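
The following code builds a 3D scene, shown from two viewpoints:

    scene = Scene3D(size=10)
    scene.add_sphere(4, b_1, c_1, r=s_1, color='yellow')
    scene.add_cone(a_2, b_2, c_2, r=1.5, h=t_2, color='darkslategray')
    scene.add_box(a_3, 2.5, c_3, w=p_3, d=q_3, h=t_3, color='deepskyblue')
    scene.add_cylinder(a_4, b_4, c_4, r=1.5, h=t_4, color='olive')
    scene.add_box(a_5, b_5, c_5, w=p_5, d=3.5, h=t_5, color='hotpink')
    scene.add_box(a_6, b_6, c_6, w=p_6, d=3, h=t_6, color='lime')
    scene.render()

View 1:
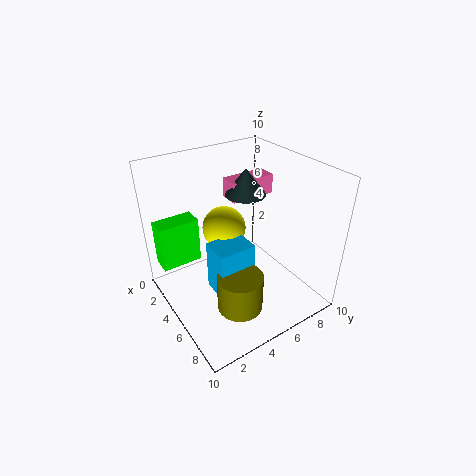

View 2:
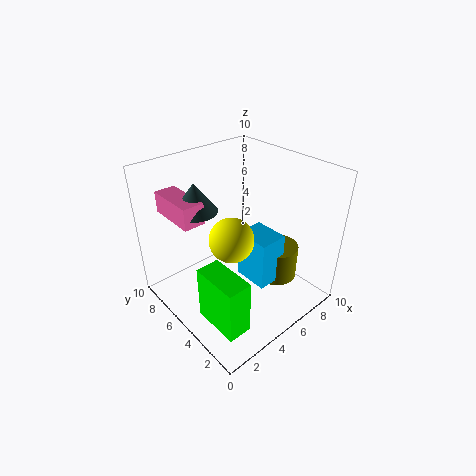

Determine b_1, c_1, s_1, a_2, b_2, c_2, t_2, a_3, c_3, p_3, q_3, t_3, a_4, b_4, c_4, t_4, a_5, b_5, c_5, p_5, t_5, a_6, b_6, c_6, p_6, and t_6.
b_1 = 4.5, c_1 = 5.5, s_1 = 1.5, a_2 = 3, b_2 = 7, c_2 = 7, t_2 = 2, a_3 = 5, c_3 = 2, p_3 = 2, q_3 = 2.5, t_3 = 3.5, a_4 = 7.5, b_4 = 3.5, c_4 = 1.5, t_4 = 2.5, a_5 = 1.5, b_5 = 6, c_5 = 6.5, p_5 = 1.5, t_5 = 1.5, a_6 = 0.5, b_6 = 0.5, c_6 = 2, p_6 = 1.5, t_6 = 3.5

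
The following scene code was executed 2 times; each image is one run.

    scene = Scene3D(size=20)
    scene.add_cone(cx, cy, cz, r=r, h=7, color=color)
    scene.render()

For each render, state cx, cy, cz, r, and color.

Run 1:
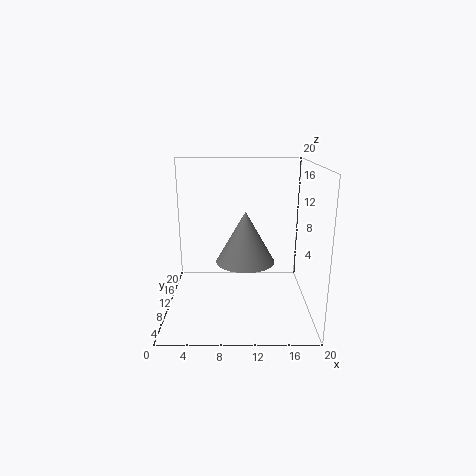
cx = 11; cy = 9; cz = 7; r = 4; color = 'gray'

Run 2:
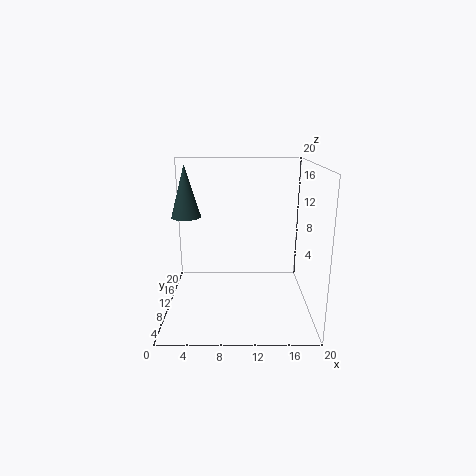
cx = 3; cy = 10; cz = 13; r = 2; color = 'darkslategray'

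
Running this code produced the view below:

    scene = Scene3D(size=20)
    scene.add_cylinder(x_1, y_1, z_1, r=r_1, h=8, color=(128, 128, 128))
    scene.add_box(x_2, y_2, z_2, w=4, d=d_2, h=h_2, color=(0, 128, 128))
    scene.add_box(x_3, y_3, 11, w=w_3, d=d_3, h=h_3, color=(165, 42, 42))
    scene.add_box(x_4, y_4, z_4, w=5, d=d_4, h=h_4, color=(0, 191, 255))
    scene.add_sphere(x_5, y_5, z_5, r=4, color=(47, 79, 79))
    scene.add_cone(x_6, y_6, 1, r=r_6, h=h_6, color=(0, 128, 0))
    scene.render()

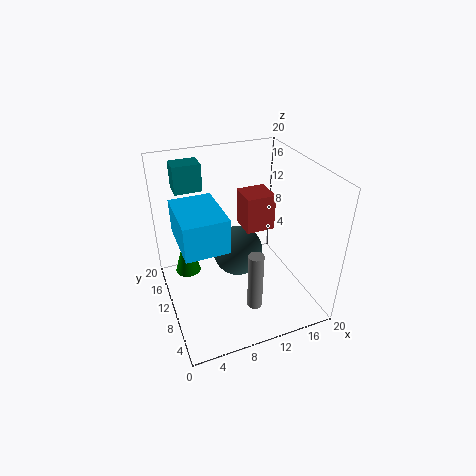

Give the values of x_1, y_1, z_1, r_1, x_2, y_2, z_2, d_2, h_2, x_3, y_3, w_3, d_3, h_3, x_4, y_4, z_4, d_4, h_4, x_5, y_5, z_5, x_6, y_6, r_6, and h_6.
x_1 = 10; y_1 = 4; z_1 = 3; r_1 = 1; x_2 = 3; y_2 = 16; z_2 = 15; d_2 = 3; h_2 = 4; x_3 = 11; y_3 = 9; w_3 = 4; d_3 = 4; h_3 = 5; x_4 = 1; y_4 = 2; z_4 = 14; d_4 = 7; h_4 = 4; x_5 = 12; y_5 = 15; z_5 = 4; x_6 = 4; y_6 = 17; r_6 = 2; h_6 = 7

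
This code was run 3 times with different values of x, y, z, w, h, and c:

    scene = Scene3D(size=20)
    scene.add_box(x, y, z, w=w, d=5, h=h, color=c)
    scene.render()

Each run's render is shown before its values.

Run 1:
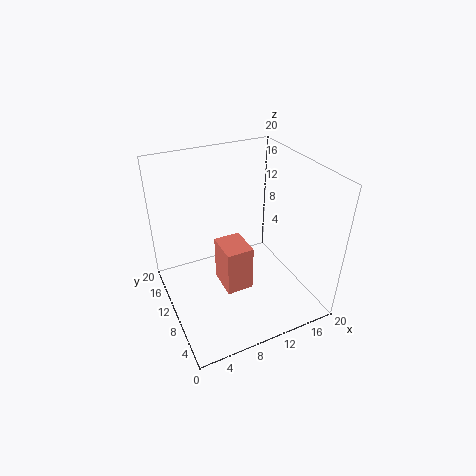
x = 8
y = 9
z = 1
w = 4
h = 7
c = 'salmon'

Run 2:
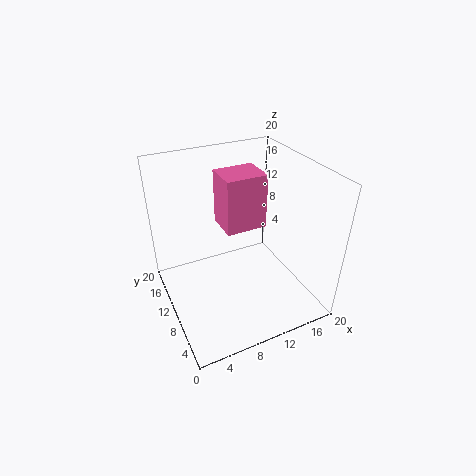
x = 9
y = 11
z = 10
w = 6
h = 8
c = 'hotpink'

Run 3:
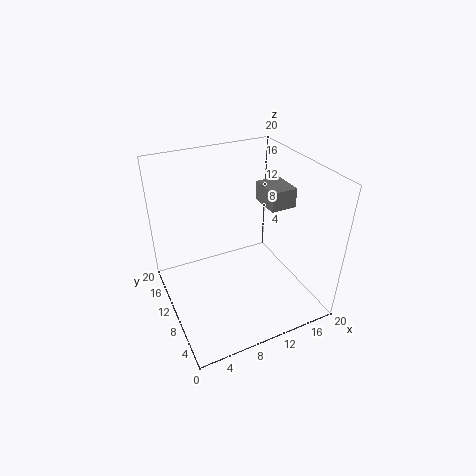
x = 16
y = 11
z = 12
w = 4
h = 3
c = 'gray'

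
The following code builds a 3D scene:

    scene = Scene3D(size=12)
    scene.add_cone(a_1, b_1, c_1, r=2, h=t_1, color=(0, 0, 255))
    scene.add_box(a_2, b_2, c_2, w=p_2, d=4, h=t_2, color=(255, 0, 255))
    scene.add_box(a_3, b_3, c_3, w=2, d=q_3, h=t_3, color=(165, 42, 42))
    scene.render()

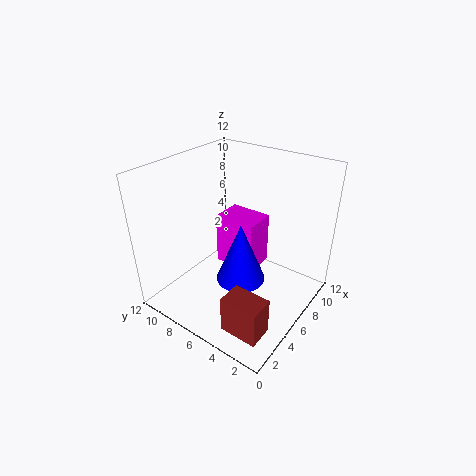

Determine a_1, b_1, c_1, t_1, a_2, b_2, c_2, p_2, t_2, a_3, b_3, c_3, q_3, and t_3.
a_1 = 5; b_1 = 5; c_1 = 3; t_1 = 5; a_2 = 8; b_2 = 6; c_2 = 1; p_2 = 3; t_2 = 5; a_3 = 1; b_3 = 1; c_3 = 1; q_3 = 3; t_3 = 3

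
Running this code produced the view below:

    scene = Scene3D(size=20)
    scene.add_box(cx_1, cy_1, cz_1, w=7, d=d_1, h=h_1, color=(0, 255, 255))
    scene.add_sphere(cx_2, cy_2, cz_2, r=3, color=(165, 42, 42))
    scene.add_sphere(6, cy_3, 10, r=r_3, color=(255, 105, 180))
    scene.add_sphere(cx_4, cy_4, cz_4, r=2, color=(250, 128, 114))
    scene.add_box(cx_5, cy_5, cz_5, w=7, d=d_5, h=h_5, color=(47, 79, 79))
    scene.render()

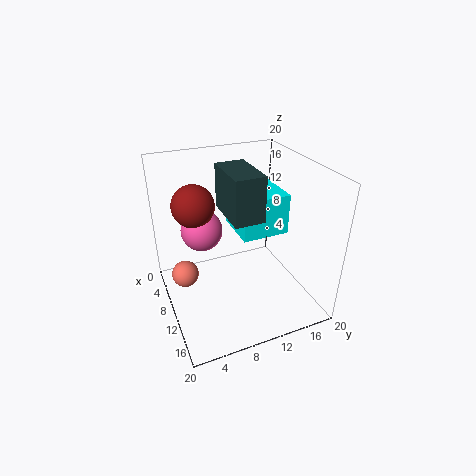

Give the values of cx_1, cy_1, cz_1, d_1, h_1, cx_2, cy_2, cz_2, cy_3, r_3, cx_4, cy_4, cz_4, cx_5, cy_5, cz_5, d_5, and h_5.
cx_1 = 3; cy_1 = 11; cz_1 = 9; d_1 = 7; h_1 = 6; cx_2 = 6; cy_2 = 5; cz_2 = 14; cy_3 = 6; r_3 = 3; cx_4 = 6; cy_4 = 3; cz_4 = 3; cx_5 = 7; cy_5 = 8; cz_5 = 14; d_5 = 4; h_5 = 6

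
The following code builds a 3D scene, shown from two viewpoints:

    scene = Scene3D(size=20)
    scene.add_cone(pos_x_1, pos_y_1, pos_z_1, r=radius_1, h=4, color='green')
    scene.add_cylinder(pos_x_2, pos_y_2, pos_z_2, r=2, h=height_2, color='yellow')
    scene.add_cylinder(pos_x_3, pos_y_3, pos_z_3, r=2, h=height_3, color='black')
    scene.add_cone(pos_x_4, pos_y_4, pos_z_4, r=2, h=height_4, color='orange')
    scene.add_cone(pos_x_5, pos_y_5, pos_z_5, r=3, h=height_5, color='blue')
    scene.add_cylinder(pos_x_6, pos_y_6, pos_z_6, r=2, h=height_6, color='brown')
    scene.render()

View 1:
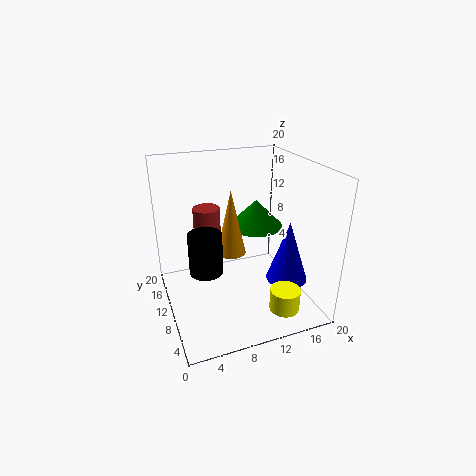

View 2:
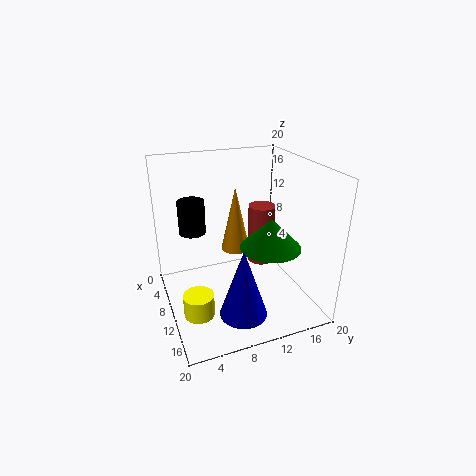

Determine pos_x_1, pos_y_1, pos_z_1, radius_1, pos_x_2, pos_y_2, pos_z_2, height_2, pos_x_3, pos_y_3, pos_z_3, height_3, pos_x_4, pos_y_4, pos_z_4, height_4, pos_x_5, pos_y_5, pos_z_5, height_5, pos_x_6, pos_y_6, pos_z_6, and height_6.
pos_x_1 = 14; pos_y_1 = 13; pos_z_1 = 10; radius_1 = 4; pos_x_2 = 14; pos_y_2 = 3; pos_z_2 = 2; height_2 = 3; pos_x_3 = 4; pos_y_3 = 5; pos_z_3 = 9; height_3 = 5; pos_x_4 = 9; pos_y_4 = 10; pos_z_4 = 8; height_4 = 9; pos_x_5 = 17; pos_y_5 = 8; pos_z_5 = 3; height_5 = 9; pos_x_6 = 7; pos_y_6 = 15; pos_z_6 = 4; height_6 = 9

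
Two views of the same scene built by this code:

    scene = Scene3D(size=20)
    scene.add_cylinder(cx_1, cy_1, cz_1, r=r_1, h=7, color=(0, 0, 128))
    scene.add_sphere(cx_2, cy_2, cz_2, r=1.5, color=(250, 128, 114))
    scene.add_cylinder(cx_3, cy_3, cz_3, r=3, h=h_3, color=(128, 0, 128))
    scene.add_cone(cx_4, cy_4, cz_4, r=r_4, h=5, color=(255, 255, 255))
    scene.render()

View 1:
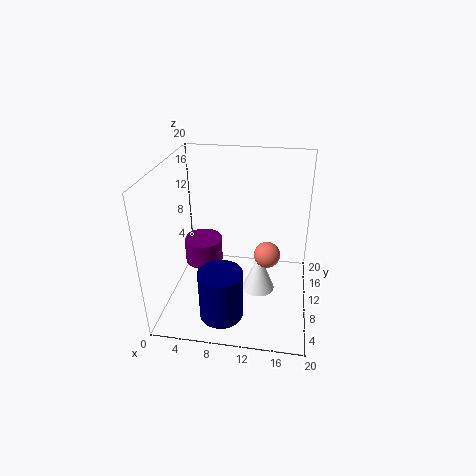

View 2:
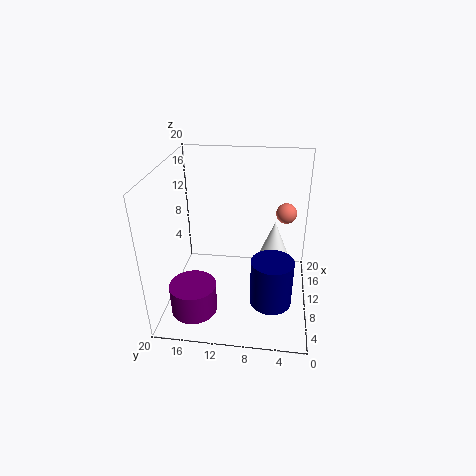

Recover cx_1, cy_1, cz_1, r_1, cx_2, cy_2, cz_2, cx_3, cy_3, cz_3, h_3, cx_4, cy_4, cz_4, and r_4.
cx_1 = 8.5, cy_1 = 5, cz_1 = 0.5, r_1 = 3, cx_2 = 14.5, cy_2 = 3.5, cz_2 = 12, cx_3 = 3.5, cy_3 = 15, cz_3 = 2.5, h_3 = 4, cx_4 = 13.5, cy_4 = 5, cz_4 = 6, r_4 = 2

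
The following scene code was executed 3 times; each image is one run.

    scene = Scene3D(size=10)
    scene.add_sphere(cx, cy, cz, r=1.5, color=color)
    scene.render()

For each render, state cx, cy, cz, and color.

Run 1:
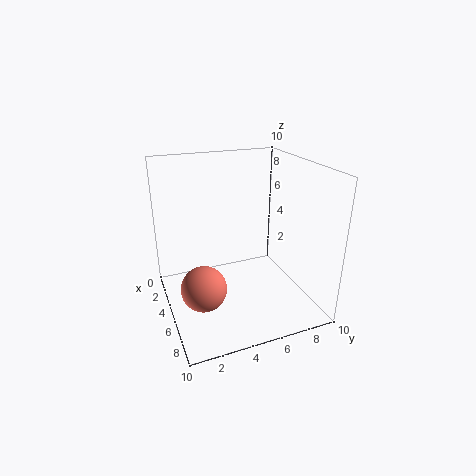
cx = 6.5; cy = 2; cz = 2.5; color = 'salmon'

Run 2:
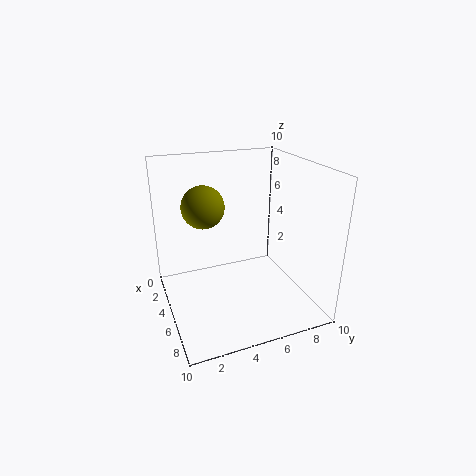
cx = 3.5; cy = 3; cz = 7; color = 'olive'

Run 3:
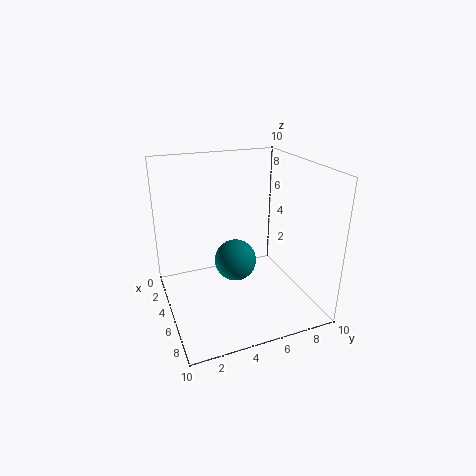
cx = 4.5; cy = 5; cz = 3; color = 'teal'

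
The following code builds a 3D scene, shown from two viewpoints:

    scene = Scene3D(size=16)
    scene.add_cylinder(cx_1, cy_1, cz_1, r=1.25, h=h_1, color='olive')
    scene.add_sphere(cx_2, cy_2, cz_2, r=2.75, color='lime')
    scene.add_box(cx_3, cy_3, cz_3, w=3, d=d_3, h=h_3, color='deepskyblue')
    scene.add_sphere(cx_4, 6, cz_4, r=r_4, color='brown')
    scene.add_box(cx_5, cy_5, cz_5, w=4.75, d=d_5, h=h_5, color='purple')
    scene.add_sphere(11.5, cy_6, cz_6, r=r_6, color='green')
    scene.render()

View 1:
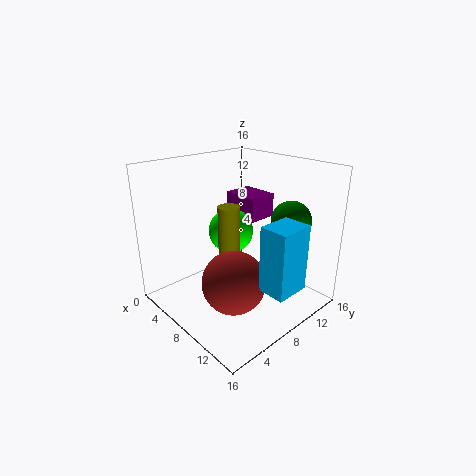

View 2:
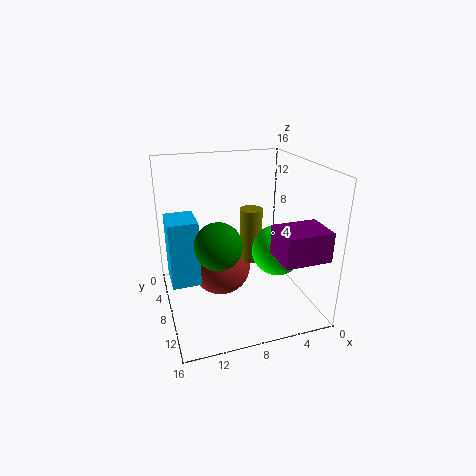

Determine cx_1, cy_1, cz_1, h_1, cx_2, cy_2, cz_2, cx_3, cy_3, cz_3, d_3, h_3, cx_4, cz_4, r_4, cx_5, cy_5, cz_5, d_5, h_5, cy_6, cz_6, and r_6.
cx_1 = 6.5
cy_1 = 8
cz_1 = 5.25
h_1 = 6
cx_2 = 4.25
cy_2 = 10.25
cz_2 = 7
cx_3 = 12.75
cy_3 = 6.5
cz_3 = 4.25
d_3 = 3.75
h_3 = 7
cx_4 = 9.5
cz_4 = 3.75
r_4 = 3.5
cx_5 = 1.25
cy_5 = 12.25
cz_5 = 8
d_5 = 3.75
h_5 = 3
cy_6 = 12.75
cz_6 = 9.75
r_6 = 2.25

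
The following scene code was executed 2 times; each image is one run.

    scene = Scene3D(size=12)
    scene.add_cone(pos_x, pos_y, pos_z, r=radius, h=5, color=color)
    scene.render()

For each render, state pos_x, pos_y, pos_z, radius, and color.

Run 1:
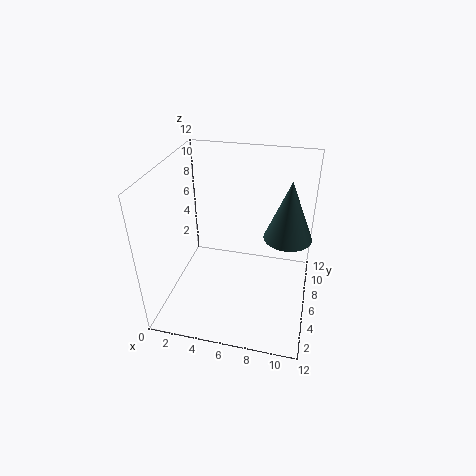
pos_x = 10
pos_y = 7
pos_z = 6
radius = 2
color = 'darkslategray'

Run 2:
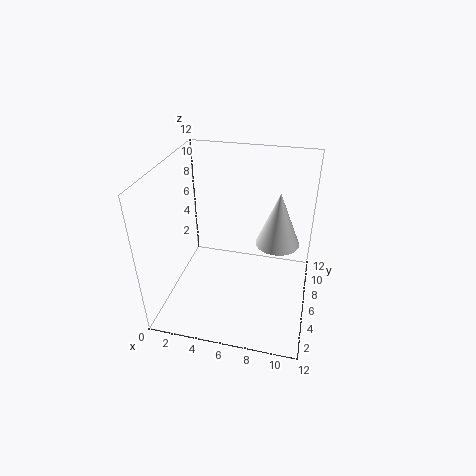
pos_x = 9
pos_y = 9
pos_z = 4
radius = 2
color = 'white'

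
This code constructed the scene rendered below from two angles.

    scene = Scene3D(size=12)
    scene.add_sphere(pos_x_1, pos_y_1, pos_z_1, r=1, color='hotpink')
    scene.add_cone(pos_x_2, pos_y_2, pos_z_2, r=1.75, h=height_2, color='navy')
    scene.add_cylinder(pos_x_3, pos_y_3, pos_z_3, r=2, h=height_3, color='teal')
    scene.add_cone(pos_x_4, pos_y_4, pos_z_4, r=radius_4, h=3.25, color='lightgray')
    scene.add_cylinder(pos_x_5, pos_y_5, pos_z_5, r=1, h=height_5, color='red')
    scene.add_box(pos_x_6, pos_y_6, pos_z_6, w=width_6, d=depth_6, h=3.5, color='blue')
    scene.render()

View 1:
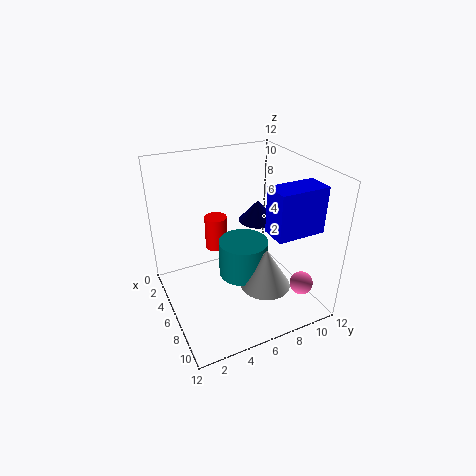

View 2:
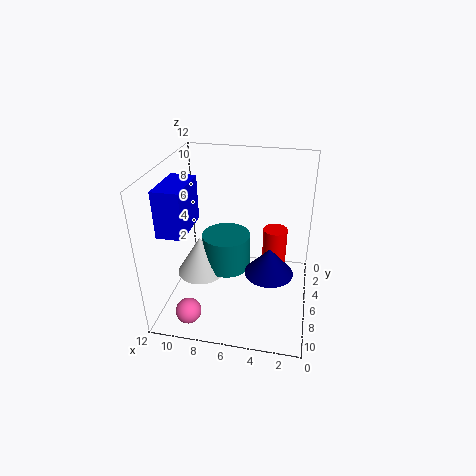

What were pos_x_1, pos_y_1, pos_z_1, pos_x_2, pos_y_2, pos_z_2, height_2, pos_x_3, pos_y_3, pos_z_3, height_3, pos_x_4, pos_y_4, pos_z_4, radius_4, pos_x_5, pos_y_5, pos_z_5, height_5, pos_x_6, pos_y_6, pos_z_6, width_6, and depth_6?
pos_x_1 = 9, pos_y_1 = 10.75, pos_z_1 = 1.75, pos_x_2 = 3, pos_y_2 = 9.5, pos_z_2 = 5.5, height_2 = 2, pos_x_3 = 7, pos_y_3 = 6, pos_z_3 = 3.25, height_3 = 3, pos_x_4 = 9, pos_y_4 = 7, pos_z_4 = 3, radius_4 = 2, pos_x_5 = 3, pos_y_5 = 5.25, pos_z_5 = 3.75, height_5 = 3, pos_x_6 = 9, pos_y_6 = 6.75, pos_z_6 = 8, width_6 = 2, depth_6 = 3.75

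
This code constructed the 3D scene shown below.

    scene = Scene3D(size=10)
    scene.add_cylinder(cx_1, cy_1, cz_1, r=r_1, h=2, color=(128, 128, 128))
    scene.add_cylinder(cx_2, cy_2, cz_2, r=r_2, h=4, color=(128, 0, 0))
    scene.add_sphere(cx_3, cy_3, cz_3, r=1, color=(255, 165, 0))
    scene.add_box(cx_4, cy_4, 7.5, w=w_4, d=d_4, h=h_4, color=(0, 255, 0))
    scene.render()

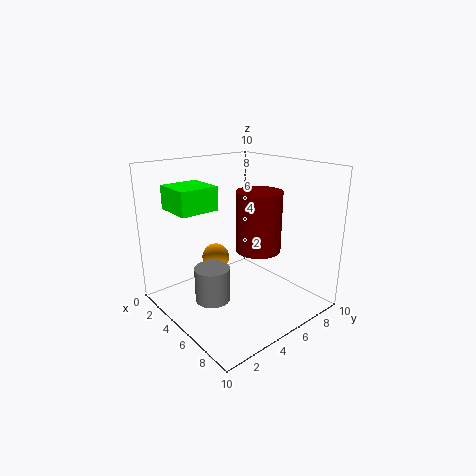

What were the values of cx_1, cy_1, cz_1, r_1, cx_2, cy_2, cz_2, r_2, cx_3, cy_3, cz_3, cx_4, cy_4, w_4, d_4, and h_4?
cx_1 = 7.5
cy_1 = 1
cz_1 = 3
r_1 = 1
cx_2 = 6.5
cy_2 = 5.5
cz_2 = 4.5
r_2 = 1.5
cx_3 = 3
cy_3 = 4.5
cz_3 = 3
cx_4 = 3
cy_4 = 0.5
w_4 = 2.5
d_4 = 2.5
h_4 = 1.5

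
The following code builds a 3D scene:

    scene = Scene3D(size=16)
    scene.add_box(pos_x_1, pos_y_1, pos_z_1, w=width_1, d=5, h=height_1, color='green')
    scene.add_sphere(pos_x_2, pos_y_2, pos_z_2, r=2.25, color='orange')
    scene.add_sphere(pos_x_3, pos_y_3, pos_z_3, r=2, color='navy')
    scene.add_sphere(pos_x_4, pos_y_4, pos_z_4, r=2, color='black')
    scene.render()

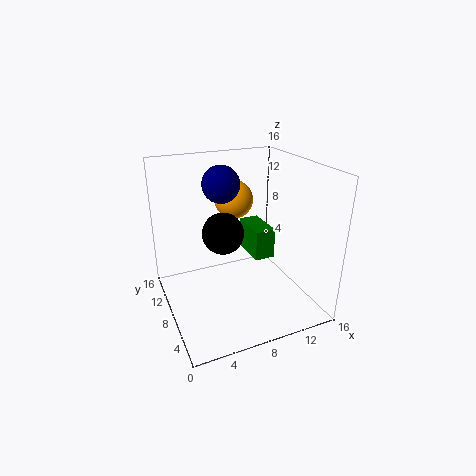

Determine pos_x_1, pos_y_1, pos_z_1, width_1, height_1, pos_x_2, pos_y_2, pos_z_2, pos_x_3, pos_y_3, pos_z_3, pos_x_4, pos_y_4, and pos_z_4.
pos_x_1 = 11
pos_y_1 = 9.25
pos_z_1 = 3.75
width_1 = 2.5
height_1 = 3.75
pos_x_2 = 9
pos_y_2 = 11.5
pos_z_2 = 11.25
pos_x_3 = 6.5
pos_y_3 = 9
pos_z_3 = 14
pos_x_4 = 5
pos_y_4 = 4.75
pos_z_4 = 10.5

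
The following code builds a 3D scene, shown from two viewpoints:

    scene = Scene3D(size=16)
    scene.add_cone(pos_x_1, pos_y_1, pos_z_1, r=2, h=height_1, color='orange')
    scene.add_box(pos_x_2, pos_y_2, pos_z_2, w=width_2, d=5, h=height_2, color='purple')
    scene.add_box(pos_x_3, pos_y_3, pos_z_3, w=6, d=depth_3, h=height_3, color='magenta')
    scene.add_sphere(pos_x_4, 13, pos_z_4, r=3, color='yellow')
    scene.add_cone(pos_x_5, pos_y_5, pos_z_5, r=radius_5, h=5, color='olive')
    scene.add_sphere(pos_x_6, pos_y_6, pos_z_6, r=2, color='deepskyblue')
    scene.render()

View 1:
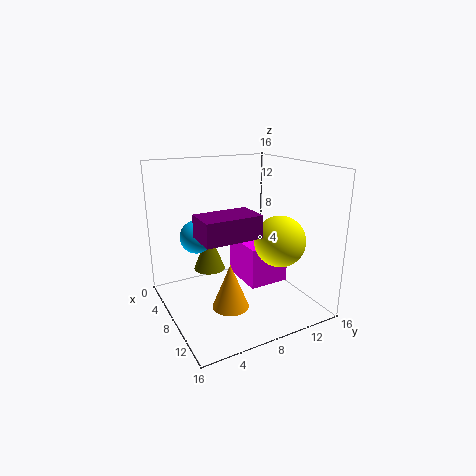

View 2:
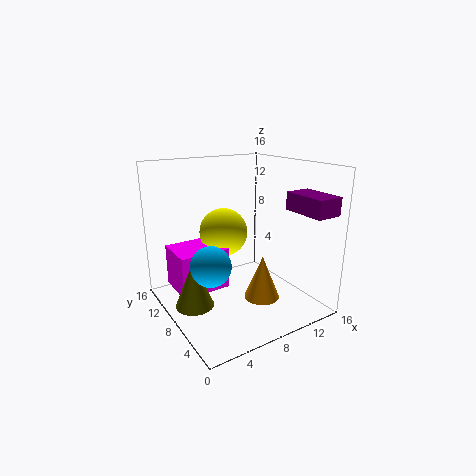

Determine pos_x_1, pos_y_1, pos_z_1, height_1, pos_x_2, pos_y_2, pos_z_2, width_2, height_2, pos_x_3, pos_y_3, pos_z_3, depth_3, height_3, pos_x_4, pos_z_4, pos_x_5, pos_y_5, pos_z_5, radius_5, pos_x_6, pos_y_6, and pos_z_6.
pos_x_1 = 10
pos_y_1 = 6
pos_z_1 = 1
height_1 = 5
pos_x_2 = 13
pos_y_2 = 1
pos_z_2 = 11
width_2 = 3
height_2 = 2
pos_x_3 = 2
pos_y_3 = 10
pos_z_3 = 1
depth_3 = 5
height_3 = 5
pos_x_4 = 9
pos_z_4 = 7
pos_x_5 = 2
pos_y_5 = 7
pos_z_5 = 2
radius_5 = 2
pos_x_6 = 3
pos_y_6 = 5
pos_z_6 = 7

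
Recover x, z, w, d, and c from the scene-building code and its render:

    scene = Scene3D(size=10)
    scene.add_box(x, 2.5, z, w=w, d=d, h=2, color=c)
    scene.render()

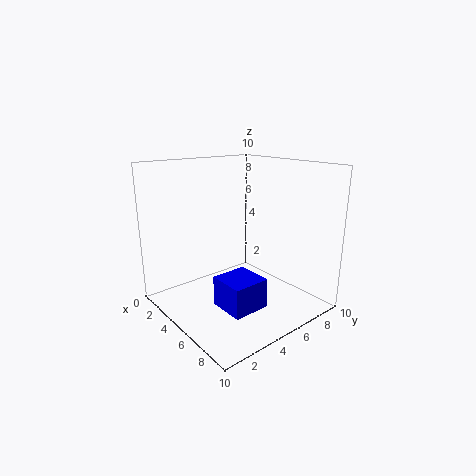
x = 5.5
z = 1
w = 2.5
d = 2.5
c = 'blue'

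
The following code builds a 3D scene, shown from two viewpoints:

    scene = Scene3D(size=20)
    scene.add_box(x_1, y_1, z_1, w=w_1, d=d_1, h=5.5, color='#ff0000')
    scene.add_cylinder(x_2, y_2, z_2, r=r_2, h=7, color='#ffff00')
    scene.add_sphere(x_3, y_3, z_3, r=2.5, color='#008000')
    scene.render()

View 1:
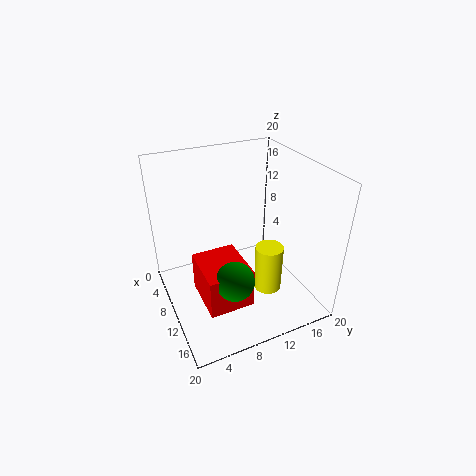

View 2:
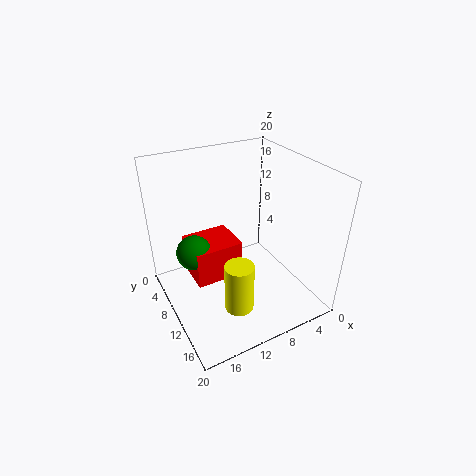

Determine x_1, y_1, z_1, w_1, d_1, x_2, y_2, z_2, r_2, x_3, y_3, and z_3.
x_1 = 9, y_1 = 3.5, z_1 = 3, w_1 = 7, d_1 = 6, x_2 = 12, y_2 = 14, z_2 = 1.5, r_2 = 2, x_3 = 15.5, y_3 = 7, z_3 = 7.5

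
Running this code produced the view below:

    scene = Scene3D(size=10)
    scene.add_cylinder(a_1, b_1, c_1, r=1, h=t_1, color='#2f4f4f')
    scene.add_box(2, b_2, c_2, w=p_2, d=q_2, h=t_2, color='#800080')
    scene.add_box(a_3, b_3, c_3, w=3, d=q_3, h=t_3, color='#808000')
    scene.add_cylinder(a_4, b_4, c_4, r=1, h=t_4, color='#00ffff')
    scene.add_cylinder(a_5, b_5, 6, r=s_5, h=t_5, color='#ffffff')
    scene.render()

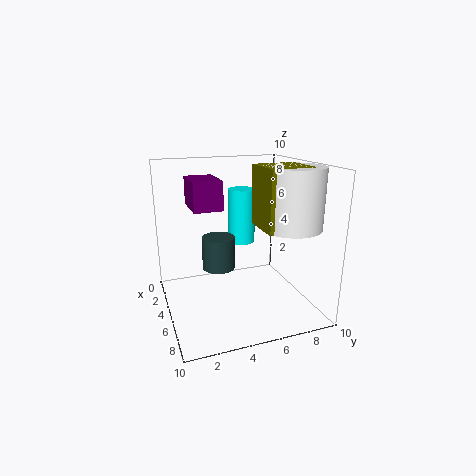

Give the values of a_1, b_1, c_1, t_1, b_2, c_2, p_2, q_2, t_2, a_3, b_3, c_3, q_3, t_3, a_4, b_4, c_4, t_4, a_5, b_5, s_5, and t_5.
a_1 = 7, b_1 = 3, c_1 = 4, t_1 = 2, b_2 = 2, c_2 = 7, p_2 = 3, q_2 = 2, t_2 = 2, a_3 = 5, b_3 = 6, c_3 = 6, q_3 = 3, t_3 = 4, a_4 = 3, b_4 = 6, c_4 = 4, t_4 = 4, a_5 = 7, b_5 = 8, s_5 = 2, t_5 = 4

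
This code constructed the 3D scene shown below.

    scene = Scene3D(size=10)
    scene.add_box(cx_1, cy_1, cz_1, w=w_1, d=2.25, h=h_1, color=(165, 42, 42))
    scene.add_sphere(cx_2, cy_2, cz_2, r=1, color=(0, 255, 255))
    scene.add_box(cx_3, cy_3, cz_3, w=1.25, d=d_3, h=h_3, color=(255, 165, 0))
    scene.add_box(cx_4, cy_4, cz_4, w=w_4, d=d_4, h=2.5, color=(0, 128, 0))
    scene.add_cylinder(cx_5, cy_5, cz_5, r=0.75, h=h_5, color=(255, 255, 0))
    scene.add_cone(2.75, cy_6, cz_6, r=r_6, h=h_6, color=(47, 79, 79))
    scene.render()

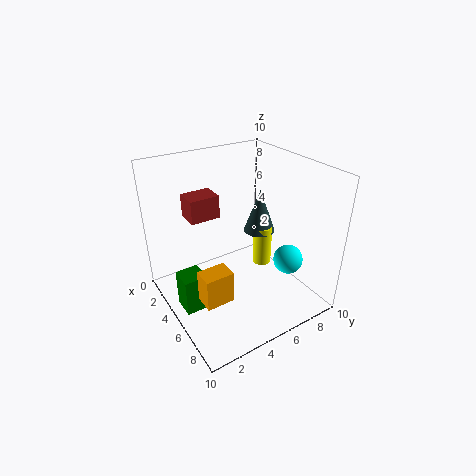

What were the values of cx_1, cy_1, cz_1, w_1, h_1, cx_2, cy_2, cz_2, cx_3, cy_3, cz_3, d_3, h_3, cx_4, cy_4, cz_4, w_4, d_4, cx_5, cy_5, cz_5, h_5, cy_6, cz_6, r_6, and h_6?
cx_1 = 0.75; cy_1 = 2.75; cz_1 = 5.5; w_1 = 1.75; h_1 = 1.75; cx_2 = 7.5; cy_2 = 7.5; cz_2 = 3.75; cx_3 = 7.25; cy_3 = 0.75; cz_3 = 3.25; d_3 = 1.75; h_3 = 2; cx_4 = 5; cy_4 = 0.25; cz_4 = 1.5; w_4 = 1.5; d_4 = 1.5; cx_5 = 3.25; cy_5 = 8.5; cz_5 = 0.75; h_5 = 3.25; cy_6 = 8.5; cz_6 = 3.5; r_6 = 1.25; h_6 = 3.5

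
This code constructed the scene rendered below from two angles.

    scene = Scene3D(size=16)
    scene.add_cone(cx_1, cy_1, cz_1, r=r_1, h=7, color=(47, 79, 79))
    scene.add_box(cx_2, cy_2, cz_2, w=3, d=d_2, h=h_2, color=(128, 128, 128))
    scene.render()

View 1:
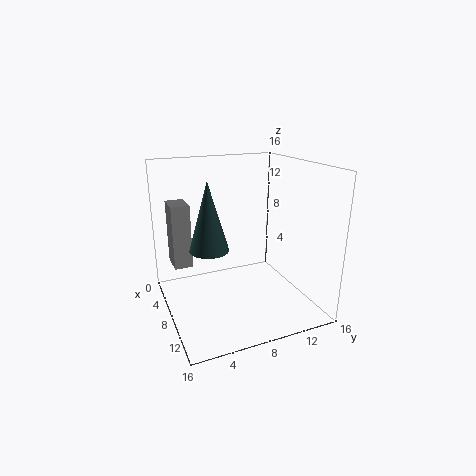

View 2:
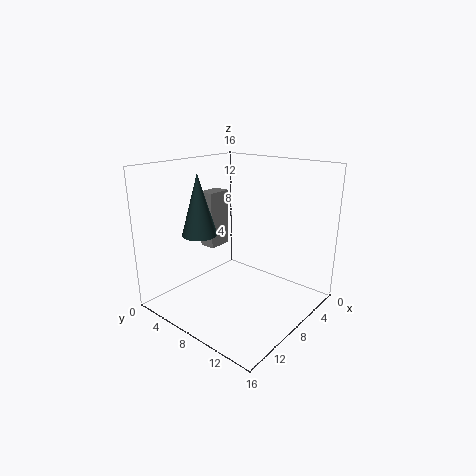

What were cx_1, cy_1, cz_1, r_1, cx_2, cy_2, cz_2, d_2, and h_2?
cx_1 = 10, cy_1 = 4, cz_1 = 8, r_1 = 2, cx_2 = 4, cy_2 = 1, cz_2 = 5, d_2 = 2, h_2 = 7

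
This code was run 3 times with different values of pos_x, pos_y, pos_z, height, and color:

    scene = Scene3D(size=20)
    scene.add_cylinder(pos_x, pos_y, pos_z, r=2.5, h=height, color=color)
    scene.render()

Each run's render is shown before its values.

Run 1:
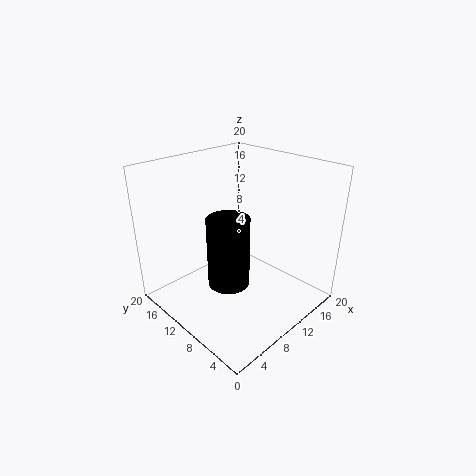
pos_x = 4.5
pos_y = 6
pos_z = 7.5
height = 8.5
color = 'black'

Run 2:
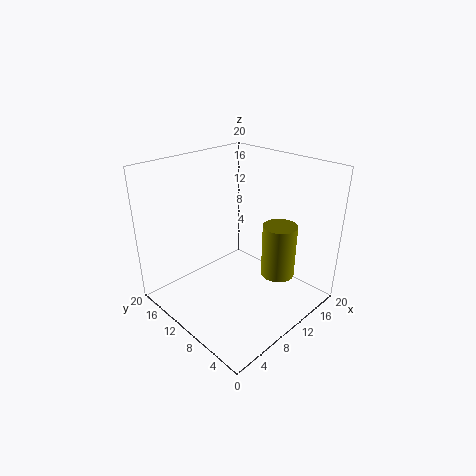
pos_x = 15.5
pos_y = 7
pos_z = 3
height = 8
color = 'olive'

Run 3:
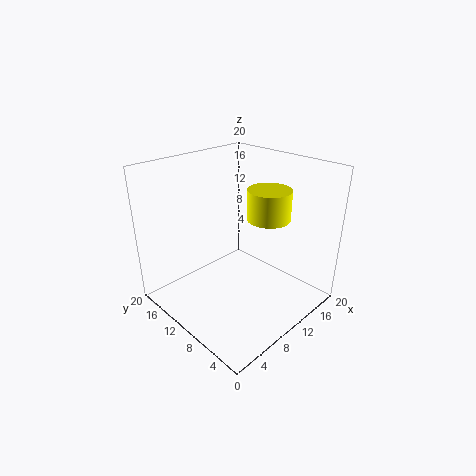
pos_x = 8.5
pos_y = 3.5
pos_z = 15.5
height = 3.5
color = 'yellow'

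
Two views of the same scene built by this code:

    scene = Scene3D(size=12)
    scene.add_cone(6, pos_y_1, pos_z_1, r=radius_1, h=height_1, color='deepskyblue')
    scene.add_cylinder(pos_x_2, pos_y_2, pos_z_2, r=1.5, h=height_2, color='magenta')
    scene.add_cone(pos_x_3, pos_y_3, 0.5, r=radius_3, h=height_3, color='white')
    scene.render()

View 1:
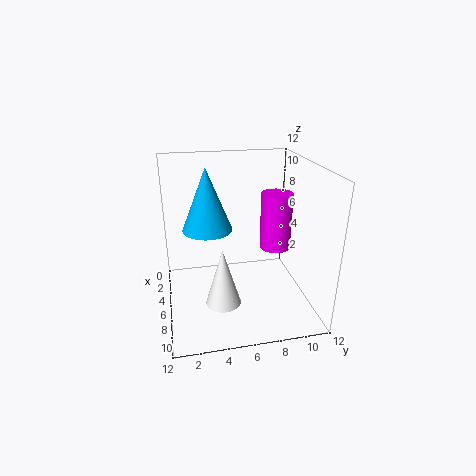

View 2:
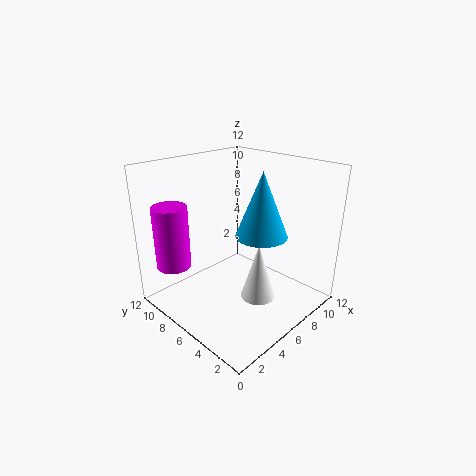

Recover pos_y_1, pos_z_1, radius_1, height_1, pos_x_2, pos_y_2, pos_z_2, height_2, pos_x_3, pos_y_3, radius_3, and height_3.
pos_y_1 = 3.5; pos_z_1 = 7; radius_1 = 2; height_1 = 5; pos_x_2 = 2.5; pos_y_2 = 10.5; pos_z_2 = 3; height_2 = 5.5; pos_x_3 = 7; pos_y_3 = 4.5; radius_3 = 1.5; height_3 = 5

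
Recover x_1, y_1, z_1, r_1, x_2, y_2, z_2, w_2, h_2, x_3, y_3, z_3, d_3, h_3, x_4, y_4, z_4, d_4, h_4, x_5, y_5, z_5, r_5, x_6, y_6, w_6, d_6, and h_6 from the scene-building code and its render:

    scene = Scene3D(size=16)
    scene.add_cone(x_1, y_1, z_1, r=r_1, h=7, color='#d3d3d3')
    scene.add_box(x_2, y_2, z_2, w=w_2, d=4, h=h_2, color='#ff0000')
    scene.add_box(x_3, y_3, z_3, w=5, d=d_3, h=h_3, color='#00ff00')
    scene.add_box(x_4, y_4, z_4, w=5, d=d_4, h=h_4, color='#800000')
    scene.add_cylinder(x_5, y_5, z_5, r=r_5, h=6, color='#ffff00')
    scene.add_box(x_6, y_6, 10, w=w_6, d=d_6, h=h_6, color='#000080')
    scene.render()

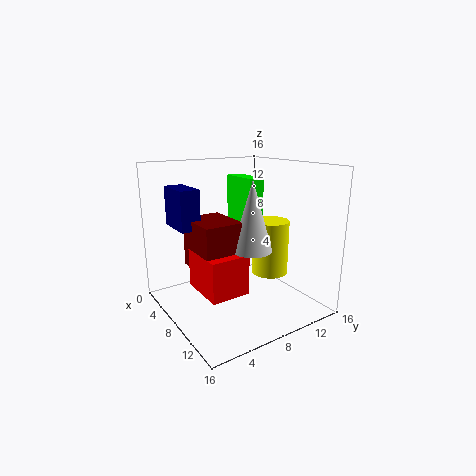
x_1 = 12, y_1 = 7, z_1 = 8, r_1 = 2, x_2 = 8, y_2 = 2, z_2 = 4, w_2 = 5, h_2 = 4, x_3 = 1, y_3 = 11, z_3 = 8, d_3 = 2, h_3 = 6, x_4 = 7, y_4 = 2, z_4 = 6, d_4 = 4, h_4 = 5, x_5 = 10, y_5 = 11, z_5 = 4, r_5 = 2, x_6 = 5, y_6 = 1, w_6 = 4, d_6 = 2, h_6 = 4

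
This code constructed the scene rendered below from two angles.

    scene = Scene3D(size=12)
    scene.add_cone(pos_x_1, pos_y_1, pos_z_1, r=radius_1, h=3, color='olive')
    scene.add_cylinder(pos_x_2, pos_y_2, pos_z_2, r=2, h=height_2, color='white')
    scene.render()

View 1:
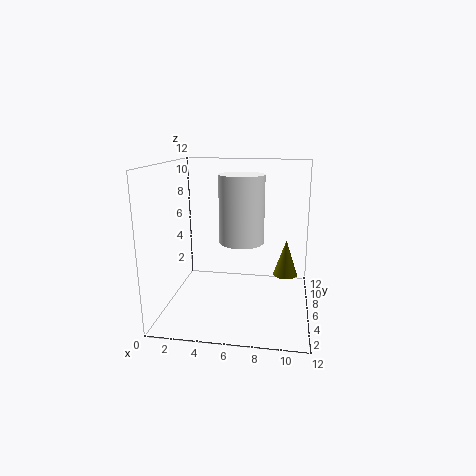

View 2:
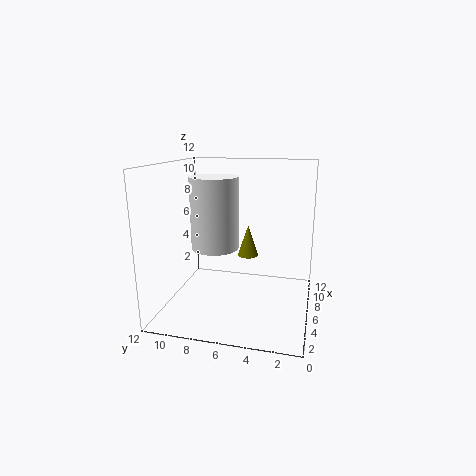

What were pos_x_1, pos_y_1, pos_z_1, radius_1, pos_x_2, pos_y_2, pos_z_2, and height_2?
pos_x_1 = 10; pos_y_1 = 6; pos_z_1 = 3; radius_1 = 1; pos_x_2 = 6; pos_y_2 = 8; pos_z_2 = 5; height_2 = 6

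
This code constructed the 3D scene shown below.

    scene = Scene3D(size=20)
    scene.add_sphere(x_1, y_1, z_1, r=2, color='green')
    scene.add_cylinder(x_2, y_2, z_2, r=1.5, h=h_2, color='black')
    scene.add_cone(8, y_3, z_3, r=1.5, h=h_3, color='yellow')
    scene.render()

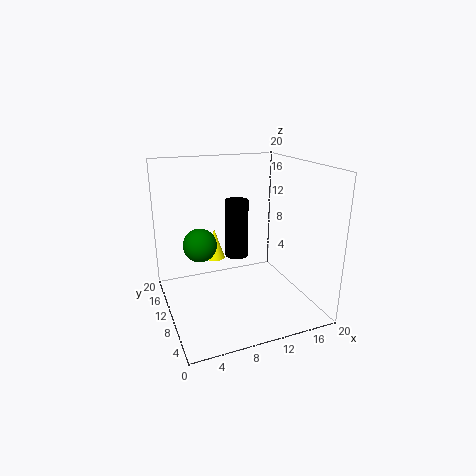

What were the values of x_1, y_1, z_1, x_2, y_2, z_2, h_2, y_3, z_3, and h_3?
x_1 = 3.5
y_1 = 6
z_1 = 11.5
x_2 = 9
y_2 = 8
z_2 = 8.5
h_2 = 7.5
y_3 = 14.5
z_3 = 5.5
h_3 = 4.5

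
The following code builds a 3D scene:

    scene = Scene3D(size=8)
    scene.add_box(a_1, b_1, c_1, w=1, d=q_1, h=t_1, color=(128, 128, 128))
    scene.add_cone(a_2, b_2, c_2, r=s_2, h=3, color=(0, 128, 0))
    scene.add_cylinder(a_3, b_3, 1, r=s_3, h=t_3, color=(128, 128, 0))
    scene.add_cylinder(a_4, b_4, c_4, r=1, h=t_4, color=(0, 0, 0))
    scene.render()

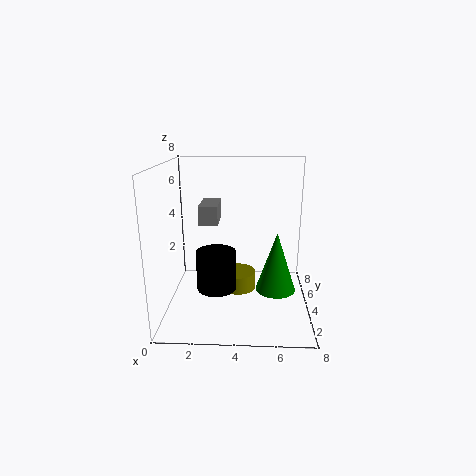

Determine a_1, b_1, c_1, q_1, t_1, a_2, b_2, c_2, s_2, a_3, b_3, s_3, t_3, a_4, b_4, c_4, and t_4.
a_1 = 2
b_1 = 3
c_1 = 5
q_1 = 2
t_1 = 1
a_2 = 6
b_2 = 2
c_2 = 2
s_2 = 1
a_3 = 4
b_3 = 4
s_3 = 1
t_3 = 1
a_4 = 3
b_4 = 2
c_4 = 2
t_4 = 2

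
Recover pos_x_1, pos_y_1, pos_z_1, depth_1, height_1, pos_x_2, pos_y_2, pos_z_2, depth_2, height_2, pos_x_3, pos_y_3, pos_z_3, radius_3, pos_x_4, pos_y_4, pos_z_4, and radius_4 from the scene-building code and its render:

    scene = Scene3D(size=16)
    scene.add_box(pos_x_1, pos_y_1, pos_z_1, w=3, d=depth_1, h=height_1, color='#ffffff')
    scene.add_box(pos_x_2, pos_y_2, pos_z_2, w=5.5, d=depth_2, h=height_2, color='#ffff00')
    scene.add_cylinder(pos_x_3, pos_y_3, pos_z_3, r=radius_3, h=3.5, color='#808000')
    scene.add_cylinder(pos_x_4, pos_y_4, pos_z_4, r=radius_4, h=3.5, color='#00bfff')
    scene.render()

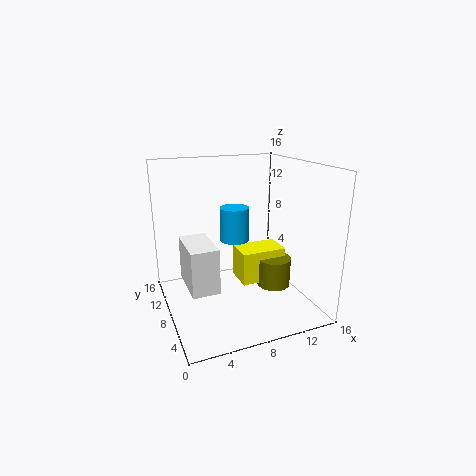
pos_x_1 = 2; pos_y_1 = 5.5; pos_z_1 = 3; depth_1 = 5.5; height_1 = 5; pos_x_2 = 9; pos_y_2 = 8.5; pos_z_2 = 1.5; depth_2 = 3.5; height_2 = 4; pos_x_3 = 13; pos_y_3 = 8.5; pos_z_3 = 1; radius_3 = 2; pos_x_4 = 7; pos_y_4 = 6.5; pos_z_4 = 8.5; radius_4 = 1.5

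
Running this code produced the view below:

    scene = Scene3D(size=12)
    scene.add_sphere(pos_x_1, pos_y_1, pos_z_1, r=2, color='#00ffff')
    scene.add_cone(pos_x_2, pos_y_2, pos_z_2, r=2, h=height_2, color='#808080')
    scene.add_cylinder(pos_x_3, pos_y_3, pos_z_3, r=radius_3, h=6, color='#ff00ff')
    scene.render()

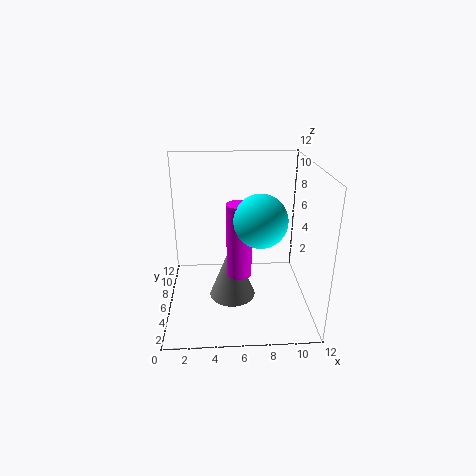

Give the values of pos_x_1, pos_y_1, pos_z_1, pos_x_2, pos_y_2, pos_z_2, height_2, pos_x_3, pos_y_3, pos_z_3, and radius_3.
pos_x_1 = 7.5
pos_y_1 = 3.5
pos_z_1 = 8.5
pos_x_2 = 5.5
pos_y_2 = 6
pos_z_2 = 0.5
height_2 = 5
pos_x_3 = 6
pos_y_3 = 4.5
pos_z_3 = 3.5
radius_3 = 1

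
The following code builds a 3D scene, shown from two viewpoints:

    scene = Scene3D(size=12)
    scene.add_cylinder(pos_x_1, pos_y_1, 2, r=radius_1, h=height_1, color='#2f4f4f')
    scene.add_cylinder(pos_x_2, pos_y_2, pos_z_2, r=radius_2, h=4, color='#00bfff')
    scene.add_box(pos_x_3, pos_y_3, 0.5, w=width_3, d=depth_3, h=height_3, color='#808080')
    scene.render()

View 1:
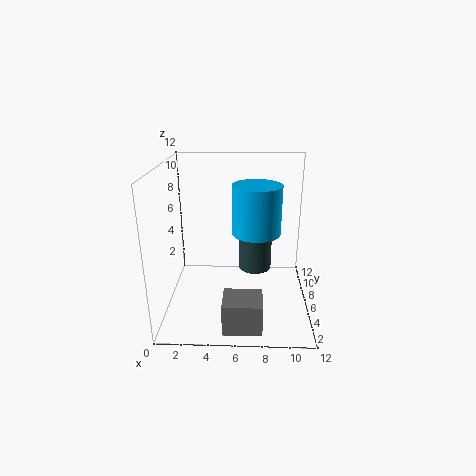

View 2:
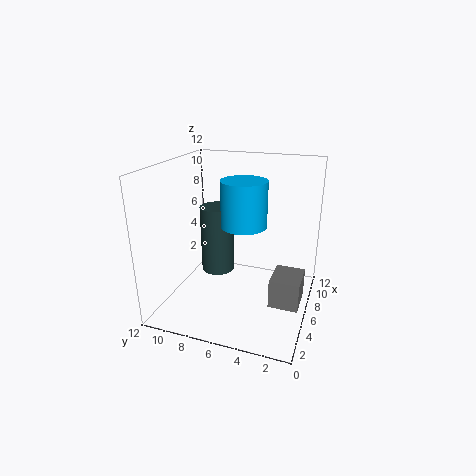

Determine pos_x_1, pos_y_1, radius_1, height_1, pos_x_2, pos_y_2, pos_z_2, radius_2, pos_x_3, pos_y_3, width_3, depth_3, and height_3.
pos_x_1 = 7.5
pos_y_1 = 8.5
radius_1 = 1.5
height_1 = 6
pos_x_2 = 7.5
pos_y_2 = 6
pos_z_2 = 6.5
radius_2 = 2
pos_x_3 = 5
pos_y_3 = 0.5
width_3 = 3
depth_3 = 2.5
height_3 = 2.5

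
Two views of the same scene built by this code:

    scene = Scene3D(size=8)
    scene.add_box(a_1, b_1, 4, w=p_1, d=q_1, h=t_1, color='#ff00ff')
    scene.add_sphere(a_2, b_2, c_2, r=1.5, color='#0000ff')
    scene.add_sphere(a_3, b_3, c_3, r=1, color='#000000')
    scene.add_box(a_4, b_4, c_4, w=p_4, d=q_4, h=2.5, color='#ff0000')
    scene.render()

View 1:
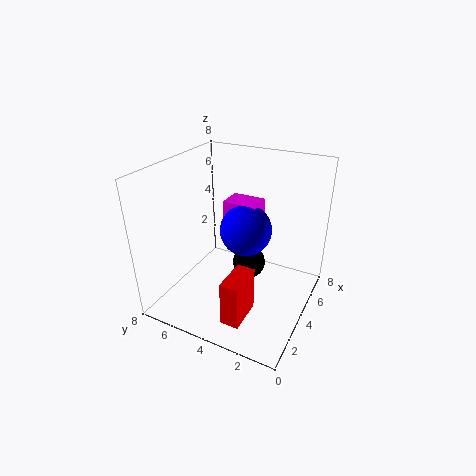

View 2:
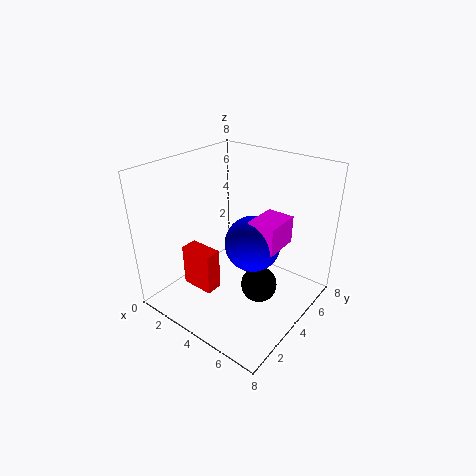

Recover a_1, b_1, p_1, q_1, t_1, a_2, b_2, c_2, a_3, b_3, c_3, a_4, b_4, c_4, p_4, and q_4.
a_1 = 5, b_1 = 3.5, p_1 = 1.5, q_1 = 2, t_1 = 1.5, a_2 = 5, b_2 = 4, c_2 = 4, a_3 = 5.5, b_3 = 4, c_3 = 1.5, a_4 = 1, b_4 = 2.5, c_4 = 0.5, p_4 = 2, q_4 = 1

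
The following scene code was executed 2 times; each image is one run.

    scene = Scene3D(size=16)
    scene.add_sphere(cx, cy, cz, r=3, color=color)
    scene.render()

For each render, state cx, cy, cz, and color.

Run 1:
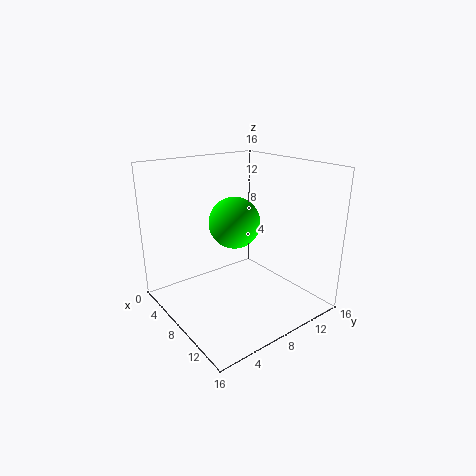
cx = 6; cy = 9; cz = 9; color = 'lime'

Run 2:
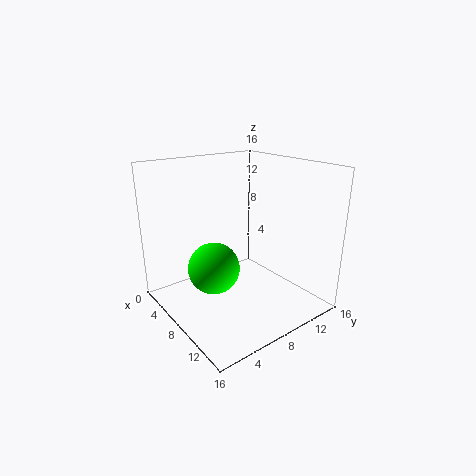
cx = 6; cy = 6; cz = 4; color = 'lime'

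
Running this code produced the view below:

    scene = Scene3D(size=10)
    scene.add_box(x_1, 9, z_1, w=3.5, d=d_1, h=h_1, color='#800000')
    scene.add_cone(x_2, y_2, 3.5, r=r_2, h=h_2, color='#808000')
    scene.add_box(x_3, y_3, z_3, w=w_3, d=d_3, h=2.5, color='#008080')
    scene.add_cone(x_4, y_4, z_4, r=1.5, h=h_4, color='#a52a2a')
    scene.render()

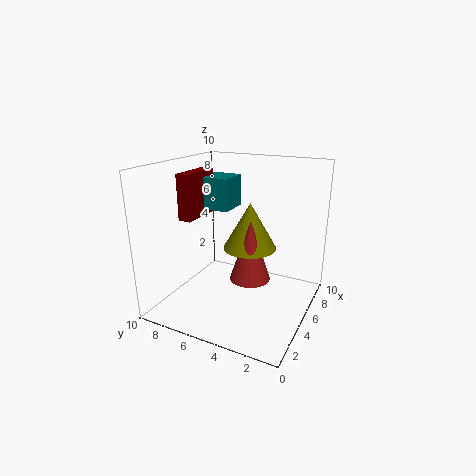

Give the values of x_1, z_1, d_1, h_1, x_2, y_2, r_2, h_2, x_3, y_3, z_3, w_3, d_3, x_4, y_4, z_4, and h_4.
x_1 = 5; z_1 = 5.5; d_1 = 1; h_1 = 3.5; x_2 = 7; y_2 = 5; r_2 = 2; h_2 = 3.5; x_3 = 7; y_3 = 7; z_3 = 6; w_3 = 2.5; d_3 = 3; x_4 = 6; y_4 = 4.5; z_4 = 1.5; h_4 = 4.5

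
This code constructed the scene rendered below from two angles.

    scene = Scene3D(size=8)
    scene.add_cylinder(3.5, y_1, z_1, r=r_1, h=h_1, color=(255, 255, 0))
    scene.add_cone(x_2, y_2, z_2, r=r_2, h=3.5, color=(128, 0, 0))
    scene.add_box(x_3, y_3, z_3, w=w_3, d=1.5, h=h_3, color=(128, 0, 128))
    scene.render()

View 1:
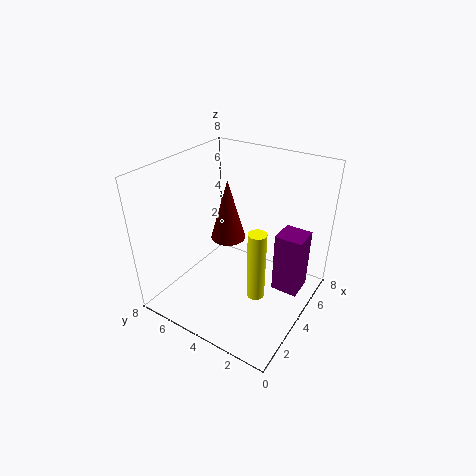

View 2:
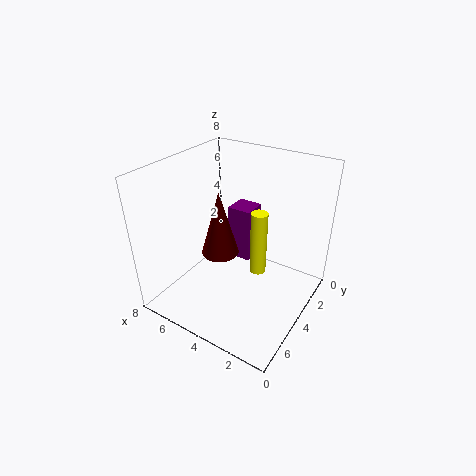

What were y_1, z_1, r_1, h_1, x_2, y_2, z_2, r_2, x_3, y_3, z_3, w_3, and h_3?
y_1 = 2.5; z_1 = 1; r_1 = 0.5; h_1 = 4; x_2 = 4.5; y_2 = 5; z_2 = 3.5; r_2 = 1; x_3 = 4.5; y_3 = 0.5; z_3 = 1; w_3 = 1.5; h_3 = 3.5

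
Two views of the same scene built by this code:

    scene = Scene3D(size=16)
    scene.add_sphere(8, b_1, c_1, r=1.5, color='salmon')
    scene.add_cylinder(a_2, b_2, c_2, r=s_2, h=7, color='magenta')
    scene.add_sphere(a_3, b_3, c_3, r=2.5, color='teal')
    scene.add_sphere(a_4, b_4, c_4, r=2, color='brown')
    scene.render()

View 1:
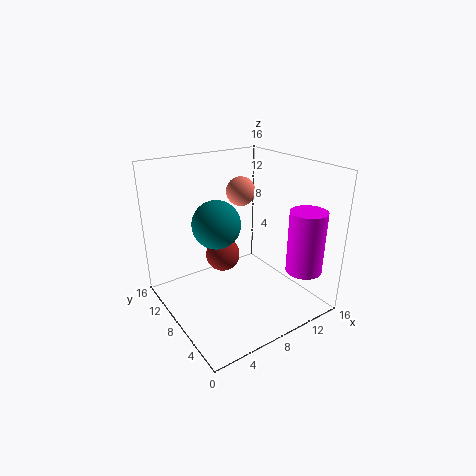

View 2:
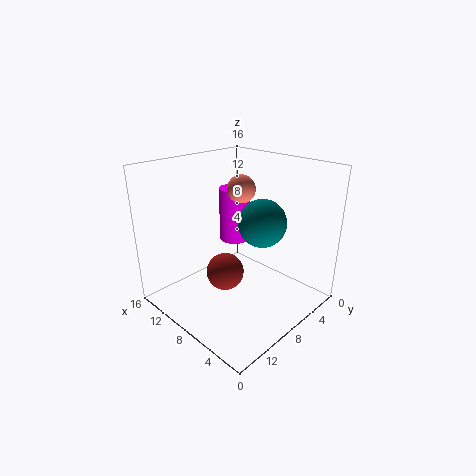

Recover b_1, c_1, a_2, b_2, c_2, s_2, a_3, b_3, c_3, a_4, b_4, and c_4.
b_1 = 7.5
c_1 = 13.5
a_2 = 13.5
b_2 = 3
c_2 = 4.5
s_2 = 2
a_3 = 5
b_3 = 7.5
c_3 = 10.5
a_4 = 7.5
b_4 = 10.5
c_4 = 5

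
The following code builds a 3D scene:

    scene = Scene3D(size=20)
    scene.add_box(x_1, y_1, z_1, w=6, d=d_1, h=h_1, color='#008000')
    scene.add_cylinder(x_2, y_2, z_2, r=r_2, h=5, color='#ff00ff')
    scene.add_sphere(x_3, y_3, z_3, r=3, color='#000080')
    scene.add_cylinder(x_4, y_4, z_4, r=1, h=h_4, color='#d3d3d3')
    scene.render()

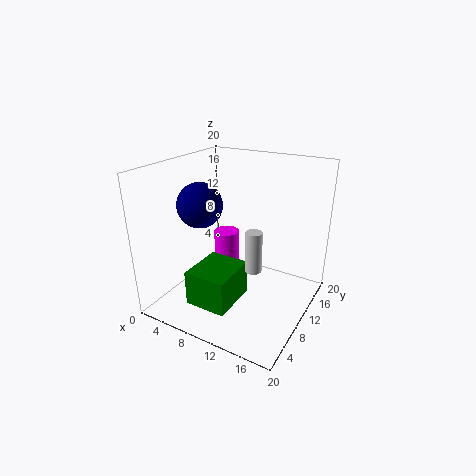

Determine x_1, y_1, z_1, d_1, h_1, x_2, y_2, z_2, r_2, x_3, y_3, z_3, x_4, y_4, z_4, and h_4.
x_1 = 5, y_1 = 4, z_1 = 1, d_1 = 7, h_1 = 5, x_2 = 5, y_2 = 15, z_2 = 3, r_2 = 2, x_3 = 6, y_3 = 7, z_3 = 15, x_4 = 15, y_4 = 5, z_4 = 9, h_4 = 5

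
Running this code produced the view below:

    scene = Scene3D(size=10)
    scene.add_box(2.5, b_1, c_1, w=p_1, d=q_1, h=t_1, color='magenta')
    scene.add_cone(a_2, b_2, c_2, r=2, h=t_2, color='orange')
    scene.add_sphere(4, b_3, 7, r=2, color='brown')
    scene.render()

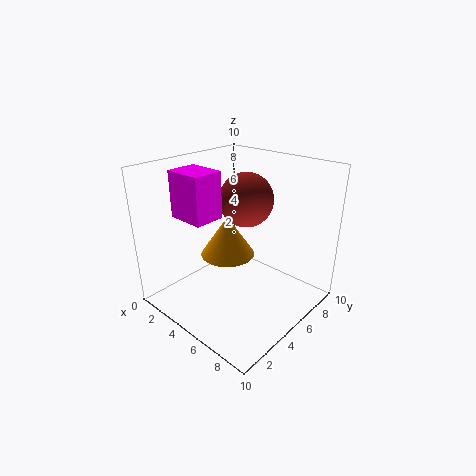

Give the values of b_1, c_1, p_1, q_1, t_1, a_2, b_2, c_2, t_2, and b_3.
b_1 = 1.5
c_1 = 7
p_1 = 2.5
q_1 = 2
t_1 = 3
a_2 = 3.5
b_2 = 5.5
c_2 = 3
t_2 = 3
b_3 = 7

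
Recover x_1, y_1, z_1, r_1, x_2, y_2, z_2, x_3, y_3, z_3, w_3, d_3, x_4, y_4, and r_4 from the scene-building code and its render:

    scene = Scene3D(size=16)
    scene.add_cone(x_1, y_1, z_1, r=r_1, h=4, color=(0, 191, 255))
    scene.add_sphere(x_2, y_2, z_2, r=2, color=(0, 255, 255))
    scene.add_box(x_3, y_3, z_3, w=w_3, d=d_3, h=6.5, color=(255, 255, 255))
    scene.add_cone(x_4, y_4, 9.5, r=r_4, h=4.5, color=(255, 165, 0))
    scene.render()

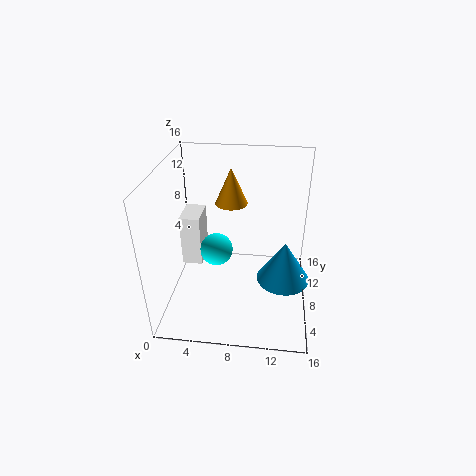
x_1 = 13, y_1 = 3, z_1 = 7, r_1 = 2.5, x_2 = 5, y_2 = 10.5, z_2 = 4.5, x_3 = 0.5, y_3 = 10.5, z_3 = 2, w_3 = 2.5, d_3 = 4, x_4 = 6.5, y_4 = 13.5, r_4 = 2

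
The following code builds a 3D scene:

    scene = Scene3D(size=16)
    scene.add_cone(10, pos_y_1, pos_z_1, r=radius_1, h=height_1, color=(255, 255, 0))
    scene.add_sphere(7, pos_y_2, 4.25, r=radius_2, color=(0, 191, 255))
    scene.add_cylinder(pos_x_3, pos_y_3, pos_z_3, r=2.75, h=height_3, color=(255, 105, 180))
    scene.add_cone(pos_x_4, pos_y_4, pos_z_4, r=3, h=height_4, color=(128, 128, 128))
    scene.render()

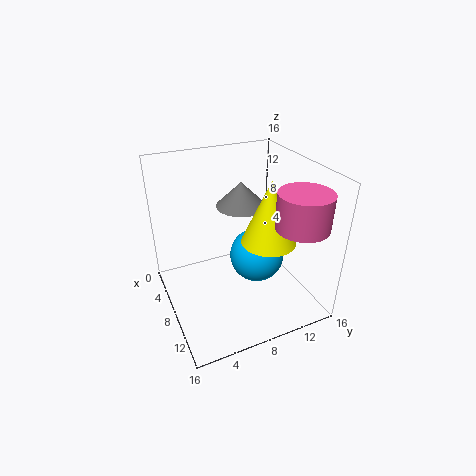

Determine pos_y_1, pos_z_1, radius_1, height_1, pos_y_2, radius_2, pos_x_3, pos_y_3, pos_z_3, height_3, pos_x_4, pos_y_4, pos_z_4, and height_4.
pos_y_1 = 10.75
pos_z_1 = 8
radius_1 = 3
height_1 = 7
pos_y_2 = 11
radius_2 = 3.25
pos_x_3 = 13
pos_y_3 = 12.75
pos_z_3 = 10.75
height_3 = 3.75
pos_x_4 = 4
pos_y_4 = 10.25
pos_z_4 = 9.75
height_4 = 3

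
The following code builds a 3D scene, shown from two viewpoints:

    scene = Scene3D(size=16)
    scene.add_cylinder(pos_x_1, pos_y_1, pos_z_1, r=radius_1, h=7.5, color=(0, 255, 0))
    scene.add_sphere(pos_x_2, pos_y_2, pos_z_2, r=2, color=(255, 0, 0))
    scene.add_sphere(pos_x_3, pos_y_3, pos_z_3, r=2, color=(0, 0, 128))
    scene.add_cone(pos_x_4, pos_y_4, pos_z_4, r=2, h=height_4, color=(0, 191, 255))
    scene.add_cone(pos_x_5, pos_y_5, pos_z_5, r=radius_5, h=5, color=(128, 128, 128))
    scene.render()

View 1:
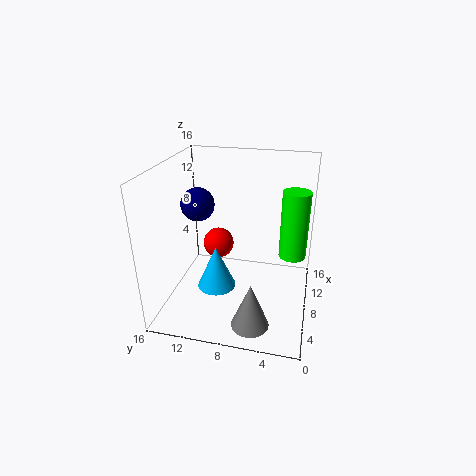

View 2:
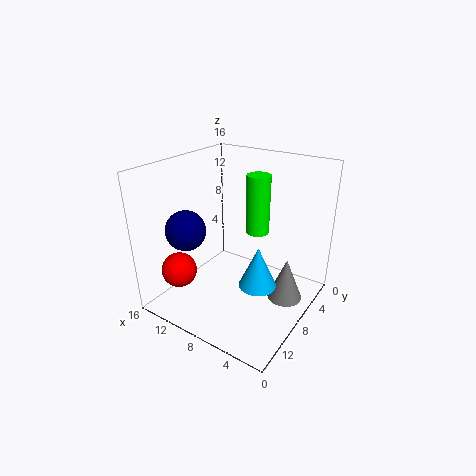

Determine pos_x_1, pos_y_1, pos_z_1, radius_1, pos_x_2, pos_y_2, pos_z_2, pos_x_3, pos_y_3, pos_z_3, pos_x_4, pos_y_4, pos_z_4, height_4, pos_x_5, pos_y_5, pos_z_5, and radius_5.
pos_x_1 = 9, pos_y_1 = 2, pos_z_1 = 6, radius_1 = 1.5, pos_x_2 = 13.5, pos_y_2 = 12, pos_z_2 = 4, pos_x_3 = 10.5, pos_y_3 = 13.5, pos_z_3 = 10.5, pos_x_4 = 4.5, pos_y_4 = 9.5, pos_z_4 = 4, height_4 = 4.5, pos_x_5 = 3, pos_y_5 = 5.5, pos_z_5 = 0.5, radius_5 = 2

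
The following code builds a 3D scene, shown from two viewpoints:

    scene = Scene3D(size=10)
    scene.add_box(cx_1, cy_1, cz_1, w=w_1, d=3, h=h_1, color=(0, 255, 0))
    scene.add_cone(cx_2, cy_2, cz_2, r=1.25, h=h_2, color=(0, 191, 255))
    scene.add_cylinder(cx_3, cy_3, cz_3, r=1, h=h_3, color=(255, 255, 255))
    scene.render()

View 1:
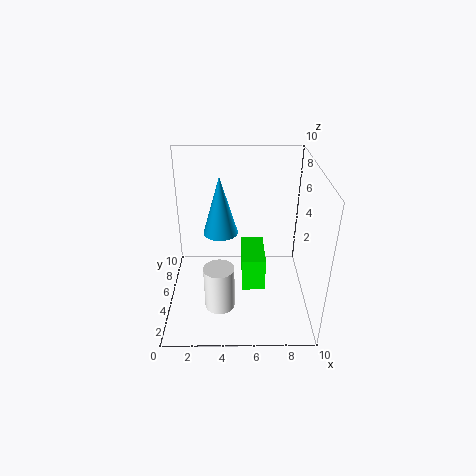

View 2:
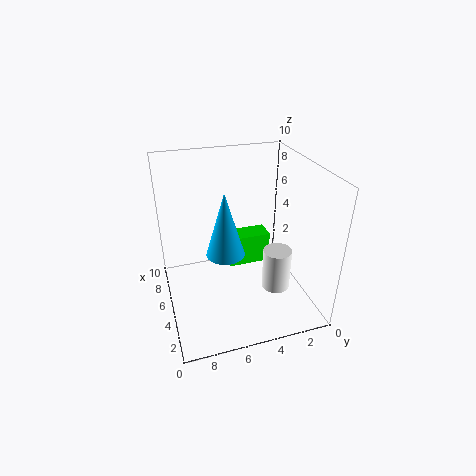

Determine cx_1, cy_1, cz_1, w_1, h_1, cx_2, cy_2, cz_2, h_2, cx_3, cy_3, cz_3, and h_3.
cx_1 = 5.25; cy_1 = 2.5; cz_1 = 2.5; w_1 = 1.5; h_1 = 2.25; cx_2 = 3.75; cy_2 = 6.25; cz_2 = 4.75; h_2 = 4.25; cx_3 = 3.75; cy_3 = 2.5; cz_3 = 1.25; h_3 = 3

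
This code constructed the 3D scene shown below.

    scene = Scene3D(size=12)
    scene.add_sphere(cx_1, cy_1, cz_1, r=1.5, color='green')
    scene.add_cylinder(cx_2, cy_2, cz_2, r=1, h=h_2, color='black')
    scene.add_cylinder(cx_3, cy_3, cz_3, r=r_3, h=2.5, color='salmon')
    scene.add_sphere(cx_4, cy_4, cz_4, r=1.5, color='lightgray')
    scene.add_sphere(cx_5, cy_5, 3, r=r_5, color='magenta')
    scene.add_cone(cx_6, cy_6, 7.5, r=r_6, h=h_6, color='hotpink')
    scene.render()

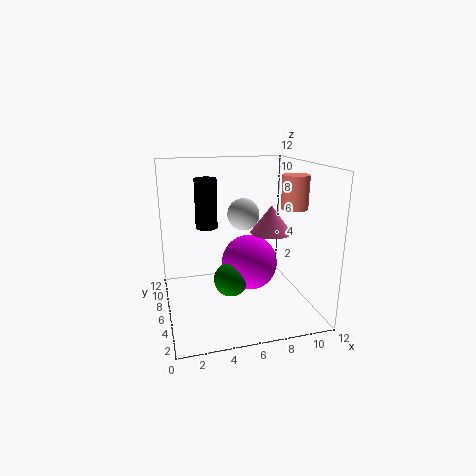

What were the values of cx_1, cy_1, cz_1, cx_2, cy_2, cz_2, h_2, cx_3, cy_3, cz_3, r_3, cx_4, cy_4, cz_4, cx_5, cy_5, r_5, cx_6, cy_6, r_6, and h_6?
cx_1 = 5.5; cy_1 = 6.5; cz_1 = 2; cx_2 = 4; cy_2 = 9.5; cz_2 = 6; h_2 = 4.5; cx_3 = 9.5; cy_3 = 3; cz_3 = 9; r_3 = 1; cx_4 = 7.5; cy_4 = 9.5; cz_4 = 7; cx_5 = 7.5; cy_5 = 7.5; r_5 = 2.5; cx_6 = 7.5; cy_6 = 2.5; r_6 = 1.5; h_6 = 2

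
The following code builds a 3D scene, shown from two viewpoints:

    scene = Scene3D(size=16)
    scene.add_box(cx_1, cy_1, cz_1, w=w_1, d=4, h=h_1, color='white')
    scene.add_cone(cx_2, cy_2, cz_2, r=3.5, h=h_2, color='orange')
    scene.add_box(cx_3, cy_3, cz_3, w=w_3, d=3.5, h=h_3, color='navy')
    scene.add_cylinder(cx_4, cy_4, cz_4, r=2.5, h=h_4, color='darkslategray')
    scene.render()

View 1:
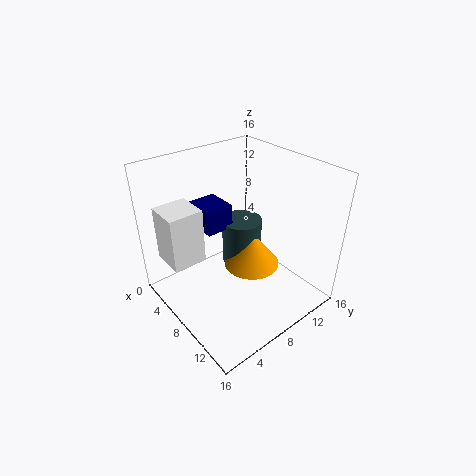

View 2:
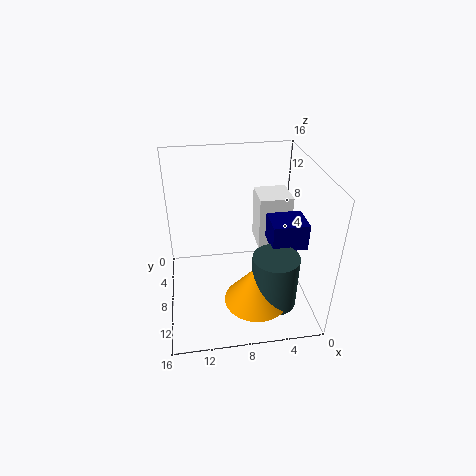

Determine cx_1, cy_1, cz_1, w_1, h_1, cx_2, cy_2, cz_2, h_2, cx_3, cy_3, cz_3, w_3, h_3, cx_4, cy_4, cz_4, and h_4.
cx_1 = 1, cy_1 = 1.5, cz_1 = 4.5, w_1 = 4, h_1 = 6.5, cx_2 = 6.5, cy_2 = 11.5, cz_2 = 2, h_2 = 4.5, cx_3 = 0.5, cy_3 = 6.5, cz_3 = 7, w_3 = 4, h_3 = 3, cx_4 = 4.5, cy_4 = 11.5, cz_4 = 1.5, h_4 = 6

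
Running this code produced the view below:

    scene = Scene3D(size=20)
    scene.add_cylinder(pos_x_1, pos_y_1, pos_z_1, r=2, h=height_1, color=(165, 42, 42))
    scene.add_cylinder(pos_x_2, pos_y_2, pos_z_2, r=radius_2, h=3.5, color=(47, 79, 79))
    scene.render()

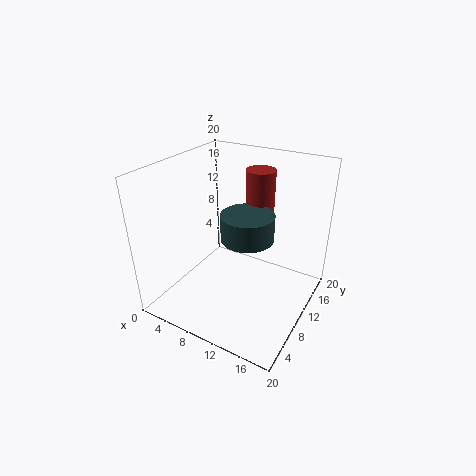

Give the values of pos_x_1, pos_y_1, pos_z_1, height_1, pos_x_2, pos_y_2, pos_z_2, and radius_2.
pos_x_1 = 11.5, pos_y_1 = 13.5, pos_z_1 = 10, height_1 = 9, pos_x_2 = 12, pos_y_2 = 9, pos_z_2 = 11, radius_2 = 3.5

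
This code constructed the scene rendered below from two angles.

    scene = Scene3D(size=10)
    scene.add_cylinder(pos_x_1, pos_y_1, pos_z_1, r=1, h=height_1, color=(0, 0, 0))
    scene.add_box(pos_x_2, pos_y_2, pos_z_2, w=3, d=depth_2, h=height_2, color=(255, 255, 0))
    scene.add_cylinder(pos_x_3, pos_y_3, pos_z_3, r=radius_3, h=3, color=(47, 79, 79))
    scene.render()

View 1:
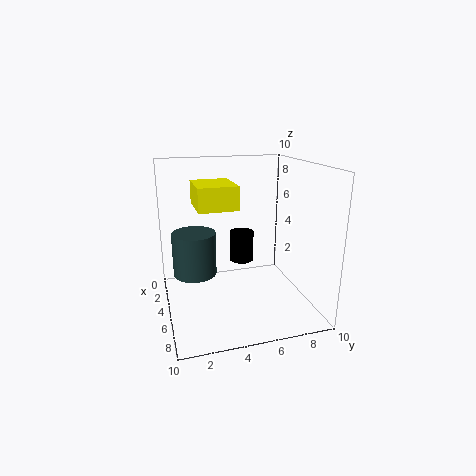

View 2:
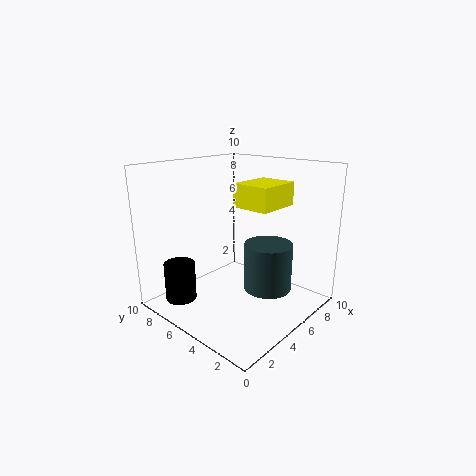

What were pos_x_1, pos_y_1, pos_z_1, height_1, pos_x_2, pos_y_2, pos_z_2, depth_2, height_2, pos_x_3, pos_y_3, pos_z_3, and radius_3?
pos_x_1 = 1
pos_y_1 = 6.5
pos_z_1 = 1.5
height_1 = 2.5
pos_x_2 = 4
pos_y_2 = 2
pos_z_2 = 7.5
depth_2 = 2.5
height_2 = 1.5
pos_x_3 = 4.5
pos_y_3 = 2
pos_z_3 = 2.5
radius_3 = 1.5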